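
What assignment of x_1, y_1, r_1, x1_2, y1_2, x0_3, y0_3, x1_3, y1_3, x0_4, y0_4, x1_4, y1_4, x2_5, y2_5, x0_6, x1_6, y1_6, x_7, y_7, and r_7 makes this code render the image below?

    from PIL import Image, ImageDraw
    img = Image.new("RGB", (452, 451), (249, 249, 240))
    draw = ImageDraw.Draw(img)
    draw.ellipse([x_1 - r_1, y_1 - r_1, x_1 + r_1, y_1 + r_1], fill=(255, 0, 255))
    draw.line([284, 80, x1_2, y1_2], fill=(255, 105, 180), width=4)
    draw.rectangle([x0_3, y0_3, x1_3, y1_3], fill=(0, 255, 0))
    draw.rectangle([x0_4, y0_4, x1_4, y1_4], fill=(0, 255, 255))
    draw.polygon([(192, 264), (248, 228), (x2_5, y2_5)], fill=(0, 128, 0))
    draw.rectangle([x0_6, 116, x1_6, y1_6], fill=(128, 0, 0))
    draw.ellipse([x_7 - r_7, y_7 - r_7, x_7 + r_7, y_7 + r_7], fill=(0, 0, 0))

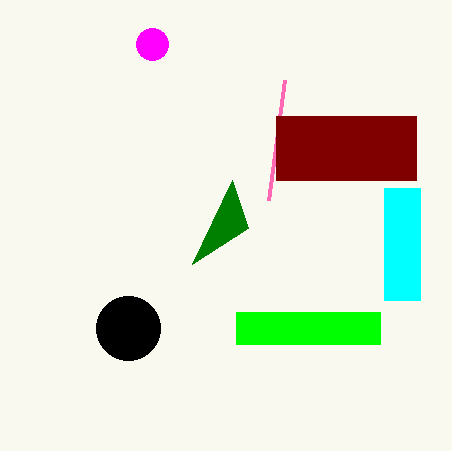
x_1 = 152
y_1 = 44
r_1 = 16
x1_2 = 268
y1_2 = 200
x0_3 = 236
y0_3 = 312
x1_3 = 380
y1_3 = 344
x0_4 = 384
y0_4 = 188
x1_4 = 420
y1_4 = 300
x2_5 = 232
y2_5 = 180
x0_6 = 276
x1_6 = 416
y1_6 = 180
x_7 = 128
y_7 = 328
r_7 = 32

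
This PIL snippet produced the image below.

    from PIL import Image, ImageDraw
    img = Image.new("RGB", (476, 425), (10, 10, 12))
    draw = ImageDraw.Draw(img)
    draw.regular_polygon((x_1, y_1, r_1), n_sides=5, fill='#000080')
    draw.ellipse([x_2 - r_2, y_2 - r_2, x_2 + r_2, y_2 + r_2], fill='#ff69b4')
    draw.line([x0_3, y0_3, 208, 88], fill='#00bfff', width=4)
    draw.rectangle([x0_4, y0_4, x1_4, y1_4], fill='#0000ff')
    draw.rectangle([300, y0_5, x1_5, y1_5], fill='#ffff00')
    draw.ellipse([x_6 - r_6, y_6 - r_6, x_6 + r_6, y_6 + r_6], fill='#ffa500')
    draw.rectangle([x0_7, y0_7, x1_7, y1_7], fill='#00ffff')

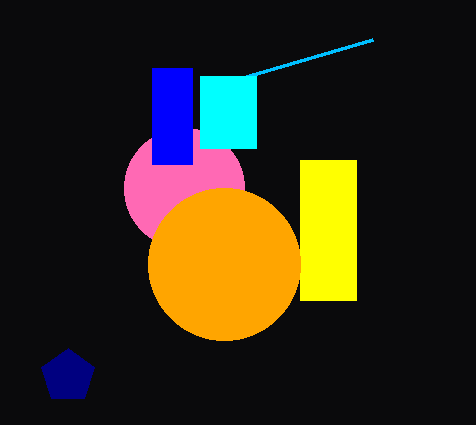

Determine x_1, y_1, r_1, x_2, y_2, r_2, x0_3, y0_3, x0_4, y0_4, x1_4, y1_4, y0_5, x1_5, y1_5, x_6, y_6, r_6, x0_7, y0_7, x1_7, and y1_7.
x_1 = 68, y_1 = 376, r_1 = 28, x_2 = 184, y_2 = 188, r_2 = 60, x0_3 = 372, y0_3 = 40, x0_4 = 152, y0_4 = 68, x1_4 = 192, y1_4 = 164, y0_5 = 160, x1_5 = 356, y1_5 = 300, x_6 = 224, y_6 = 264, r_6 = 76, x0_7 = 200, y0_7 = 76, x1_7 = 256, y1_7 = 148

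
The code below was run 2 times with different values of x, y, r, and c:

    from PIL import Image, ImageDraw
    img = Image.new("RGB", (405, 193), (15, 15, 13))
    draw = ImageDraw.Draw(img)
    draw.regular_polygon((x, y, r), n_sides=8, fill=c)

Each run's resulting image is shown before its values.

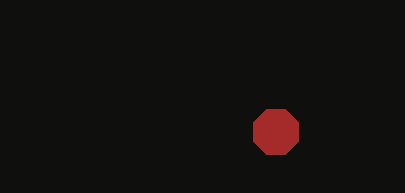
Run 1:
x = 276; y = 132; r = 24; c = 'brown'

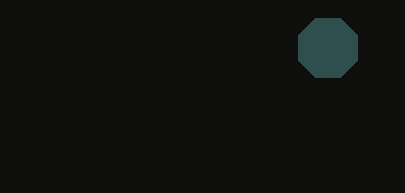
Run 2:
x = 328; y = 48; r = 32; c = 'darkslategray'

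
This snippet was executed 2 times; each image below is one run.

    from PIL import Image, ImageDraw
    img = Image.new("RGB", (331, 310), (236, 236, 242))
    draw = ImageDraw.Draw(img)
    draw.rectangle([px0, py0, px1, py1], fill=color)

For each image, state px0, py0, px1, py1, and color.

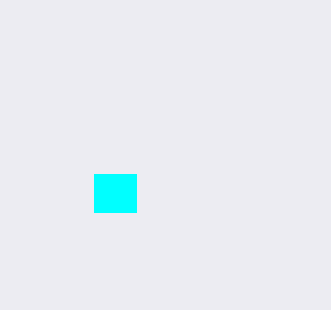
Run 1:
px0 = 94; py0 = 174; px1 = 136; py1 = 212; color = 'cyan'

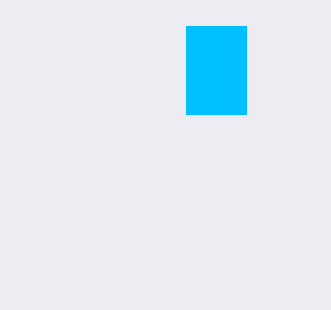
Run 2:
px0 = 186, py0 = 26, px1 = 246, py1 = 114, color = 'deepskyblue'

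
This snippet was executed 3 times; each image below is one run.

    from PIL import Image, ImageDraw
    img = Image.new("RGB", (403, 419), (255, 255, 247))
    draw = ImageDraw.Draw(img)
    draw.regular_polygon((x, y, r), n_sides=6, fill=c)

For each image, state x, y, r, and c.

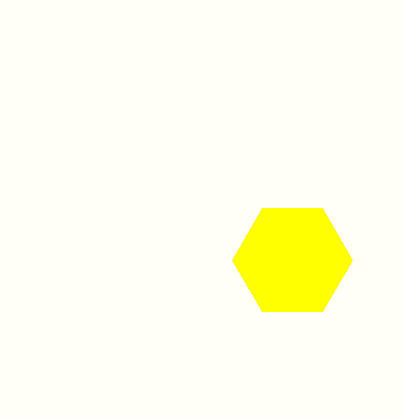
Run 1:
x = 292, y = 260, r = 60, c = 'yellow'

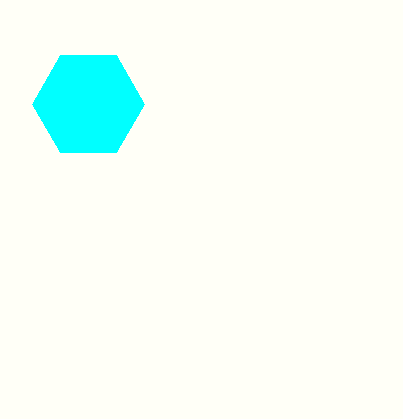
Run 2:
x = 88
y = 104
r = 56
c = 'cyan'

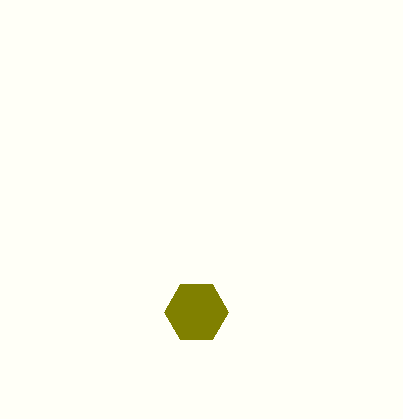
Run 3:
x = 196; y = 312; r = 32; c = 'olive'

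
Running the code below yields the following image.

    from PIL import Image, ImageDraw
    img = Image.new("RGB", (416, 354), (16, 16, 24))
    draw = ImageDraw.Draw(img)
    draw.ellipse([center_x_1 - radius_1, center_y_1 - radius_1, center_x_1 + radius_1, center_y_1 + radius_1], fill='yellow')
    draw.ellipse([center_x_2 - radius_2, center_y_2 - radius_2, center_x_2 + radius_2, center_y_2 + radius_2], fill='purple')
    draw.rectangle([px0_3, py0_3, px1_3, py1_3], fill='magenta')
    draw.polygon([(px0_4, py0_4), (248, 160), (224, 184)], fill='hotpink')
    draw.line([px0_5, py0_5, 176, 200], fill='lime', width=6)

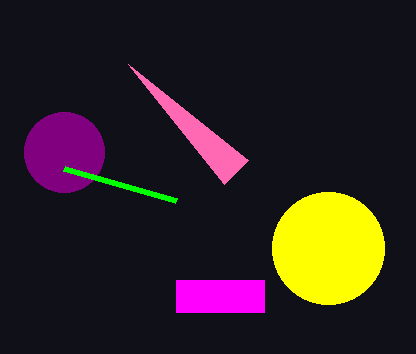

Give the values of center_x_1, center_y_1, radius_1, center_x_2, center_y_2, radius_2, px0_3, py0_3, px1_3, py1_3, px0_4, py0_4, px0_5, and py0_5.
center_x_1 = 328; center_y_1 = 248; radius_1 = 56; center_x_2 = 64; center_y_2 = 152; radius_2 = 40; px0_3 = 176; py0_3 = 280; px1_3 = 264; py1_3 = 312; px0_4 = 128; py0_4 = 64; px0_5 = 64; py0_5 = 168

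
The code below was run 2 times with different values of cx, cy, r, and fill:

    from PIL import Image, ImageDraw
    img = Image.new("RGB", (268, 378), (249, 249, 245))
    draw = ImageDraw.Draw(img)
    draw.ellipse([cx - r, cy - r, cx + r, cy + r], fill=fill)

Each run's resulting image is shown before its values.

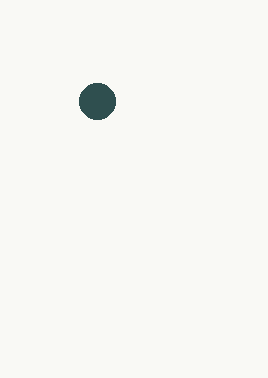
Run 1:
cx = 97
cy = 101
r = 18
fill = 'darkslategray'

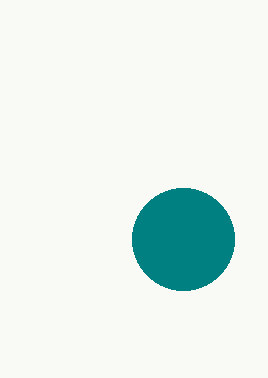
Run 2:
cx = 183; cy = 239; r = 51; fill = 'teal'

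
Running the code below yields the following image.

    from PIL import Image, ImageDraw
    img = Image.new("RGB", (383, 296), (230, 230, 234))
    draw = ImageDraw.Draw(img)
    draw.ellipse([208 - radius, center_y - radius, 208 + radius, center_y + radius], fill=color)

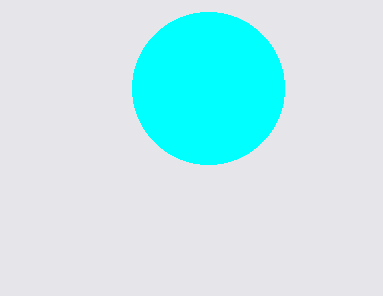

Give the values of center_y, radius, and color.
center_y = 88, radius = 76, color = 'cyan'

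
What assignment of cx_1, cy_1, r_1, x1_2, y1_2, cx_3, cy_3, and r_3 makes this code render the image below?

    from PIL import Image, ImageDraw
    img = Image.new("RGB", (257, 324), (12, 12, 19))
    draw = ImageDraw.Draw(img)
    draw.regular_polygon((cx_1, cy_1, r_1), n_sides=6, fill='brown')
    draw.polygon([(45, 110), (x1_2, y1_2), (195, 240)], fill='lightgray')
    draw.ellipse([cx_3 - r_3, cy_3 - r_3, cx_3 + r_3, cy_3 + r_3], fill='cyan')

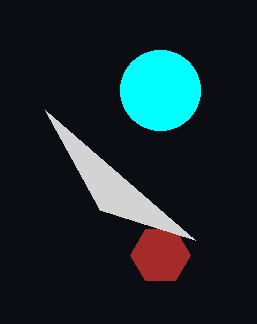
cx_1 = 160
cy_1 = 255
r_1 = 30
x1_2 = 100
y1_2 = 210
cx_3 = 160
cy_3 = 90
r_3 = 40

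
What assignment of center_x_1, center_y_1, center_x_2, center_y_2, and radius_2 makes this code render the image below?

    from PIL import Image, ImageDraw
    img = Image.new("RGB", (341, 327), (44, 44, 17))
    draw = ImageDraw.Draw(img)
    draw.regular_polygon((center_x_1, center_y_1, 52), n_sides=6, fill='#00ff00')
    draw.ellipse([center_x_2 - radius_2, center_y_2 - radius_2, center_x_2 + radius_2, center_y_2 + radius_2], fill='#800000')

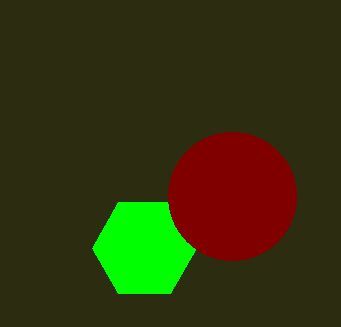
center_x_1 = 144; center_y_1 = 248; center_x_2 = 232; center_y_2 = 196; radius_2 = 64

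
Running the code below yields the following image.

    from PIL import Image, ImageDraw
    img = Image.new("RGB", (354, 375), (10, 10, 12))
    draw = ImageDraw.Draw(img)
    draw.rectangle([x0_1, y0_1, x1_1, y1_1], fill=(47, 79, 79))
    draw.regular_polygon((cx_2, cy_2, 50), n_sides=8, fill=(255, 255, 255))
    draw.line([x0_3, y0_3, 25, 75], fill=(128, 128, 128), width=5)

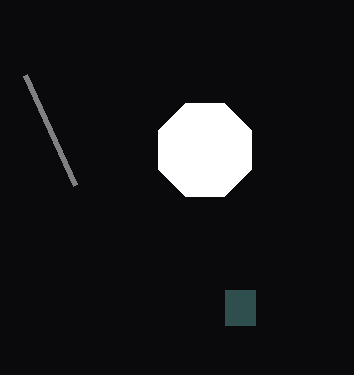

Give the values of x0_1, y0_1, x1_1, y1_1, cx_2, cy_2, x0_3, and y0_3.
x0_1 = 225, y0_1 = 290, x1_1 = 255, y1_1 = 325, cx_2 = 205, cy_2 = 150, x0_3 = 75, y0_3 = 185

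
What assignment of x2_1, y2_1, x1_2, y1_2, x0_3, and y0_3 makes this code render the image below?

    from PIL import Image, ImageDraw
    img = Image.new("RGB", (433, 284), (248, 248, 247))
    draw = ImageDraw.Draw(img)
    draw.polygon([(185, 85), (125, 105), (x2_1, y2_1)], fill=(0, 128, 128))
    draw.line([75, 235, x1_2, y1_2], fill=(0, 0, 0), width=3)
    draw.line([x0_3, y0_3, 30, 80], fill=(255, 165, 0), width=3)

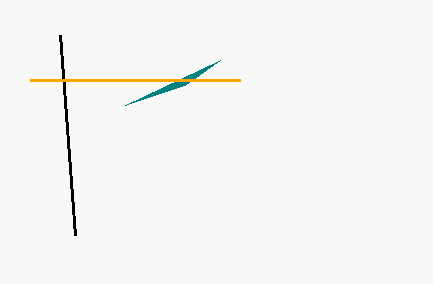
x2_1 = 220, y2_1 = 60, x1_2 = 60, y1_2 = 35, x0_3 = 240, y0_3 = 80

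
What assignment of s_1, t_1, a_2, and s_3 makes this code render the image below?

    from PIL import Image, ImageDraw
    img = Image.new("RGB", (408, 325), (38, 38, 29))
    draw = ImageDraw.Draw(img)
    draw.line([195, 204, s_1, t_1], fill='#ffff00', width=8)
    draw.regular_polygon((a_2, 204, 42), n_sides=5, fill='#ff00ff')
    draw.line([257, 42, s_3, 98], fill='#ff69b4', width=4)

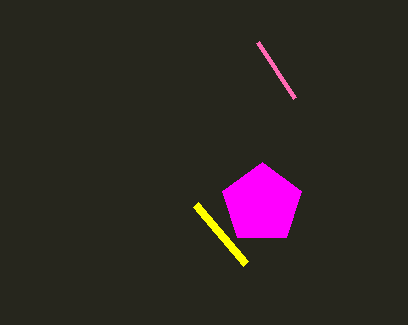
s_1 = 245, t_1 = 263, a_2 = 262, s_3 = 294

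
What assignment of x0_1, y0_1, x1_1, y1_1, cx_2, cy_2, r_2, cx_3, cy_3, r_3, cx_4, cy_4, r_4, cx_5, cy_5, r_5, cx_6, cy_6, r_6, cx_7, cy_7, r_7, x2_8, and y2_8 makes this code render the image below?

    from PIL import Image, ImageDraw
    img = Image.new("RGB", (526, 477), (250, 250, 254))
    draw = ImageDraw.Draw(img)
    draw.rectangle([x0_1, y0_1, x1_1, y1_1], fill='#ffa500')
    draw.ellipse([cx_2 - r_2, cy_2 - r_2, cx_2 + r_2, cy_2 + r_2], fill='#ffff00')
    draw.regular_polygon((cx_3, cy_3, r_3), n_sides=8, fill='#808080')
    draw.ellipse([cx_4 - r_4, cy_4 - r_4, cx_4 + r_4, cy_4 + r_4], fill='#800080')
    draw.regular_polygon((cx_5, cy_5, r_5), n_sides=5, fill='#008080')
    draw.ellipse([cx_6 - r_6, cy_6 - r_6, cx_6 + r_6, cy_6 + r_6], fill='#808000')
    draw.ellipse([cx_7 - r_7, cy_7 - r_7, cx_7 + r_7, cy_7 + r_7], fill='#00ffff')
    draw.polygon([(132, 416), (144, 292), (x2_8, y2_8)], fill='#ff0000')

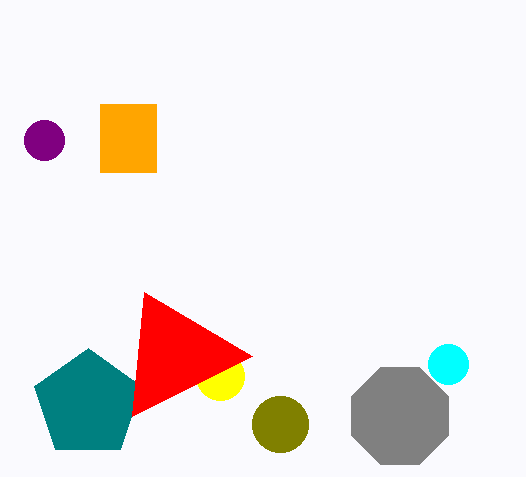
x0_1 = 100, y0_1 = 104, x1_1 = 156, y1_1 = 172, cx_2 = 220, cy_2 = 376, r_2 = 24, cx_3 = 400, cy_3 = 416, r_3 = 52, cx_4 = 44, cy_4 = 140, r_4 = 20, cx_5 = 88, cy_5 = 404, r_5 = 56, cx_6 = 280, cy_6 = 424, r_6 = 28, cx_7 = 448, cy_7 = 364, r_7 = 20, x2_8 = 252, y2_8 = 356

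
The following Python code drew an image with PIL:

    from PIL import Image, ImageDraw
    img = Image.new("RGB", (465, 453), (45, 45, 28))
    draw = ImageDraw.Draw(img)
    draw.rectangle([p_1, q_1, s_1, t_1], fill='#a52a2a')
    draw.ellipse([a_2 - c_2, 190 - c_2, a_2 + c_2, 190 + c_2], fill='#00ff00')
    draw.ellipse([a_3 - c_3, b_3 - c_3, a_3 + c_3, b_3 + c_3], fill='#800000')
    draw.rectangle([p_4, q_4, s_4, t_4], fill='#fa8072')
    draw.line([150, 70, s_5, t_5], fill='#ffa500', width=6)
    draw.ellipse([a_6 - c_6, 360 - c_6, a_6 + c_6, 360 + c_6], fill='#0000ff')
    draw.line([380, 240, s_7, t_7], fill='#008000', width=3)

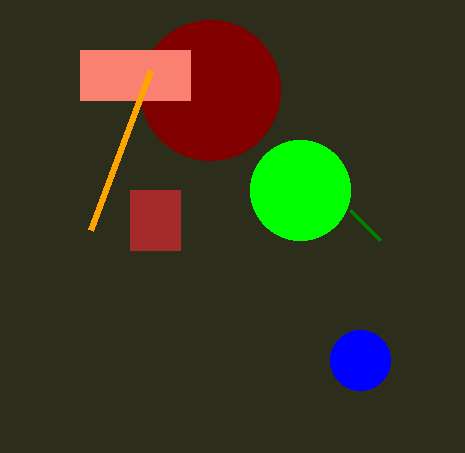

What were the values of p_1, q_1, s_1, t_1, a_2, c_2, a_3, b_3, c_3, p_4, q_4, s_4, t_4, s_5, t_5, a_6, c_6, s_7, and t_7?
p_1 = 130
q_1 = 190
s_1 = 180
t_1 = 250
a_2 = 300
c_2 = 50
a_3 = 210
b_3 = 90
c_3 = 70
p_4 = 80
q_4 = 50
s_4 = 190
t_4 = 100
s_5 = 90
t_5 = 230
a_6 = 360
c_6 = 30
s_7 = 350
t_7 = 210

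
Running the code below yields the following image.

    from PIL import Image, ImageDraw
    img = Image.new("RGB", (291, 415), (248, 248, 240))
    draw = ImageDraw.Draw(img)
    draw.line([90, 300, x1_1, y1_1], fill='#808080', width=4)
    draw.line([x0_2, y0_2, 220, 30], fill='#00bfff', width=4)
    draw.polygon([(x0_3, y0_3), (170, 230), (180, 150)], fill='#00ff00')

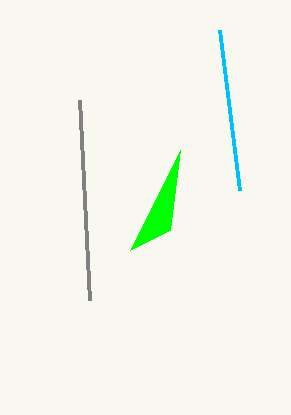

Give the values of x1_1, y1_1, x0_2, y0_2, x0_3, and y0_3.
x1_1 = 80
y1_1 = 100
x0_2 = 240
y0_2 = 190
x0_3 = 130
y0_3 = 250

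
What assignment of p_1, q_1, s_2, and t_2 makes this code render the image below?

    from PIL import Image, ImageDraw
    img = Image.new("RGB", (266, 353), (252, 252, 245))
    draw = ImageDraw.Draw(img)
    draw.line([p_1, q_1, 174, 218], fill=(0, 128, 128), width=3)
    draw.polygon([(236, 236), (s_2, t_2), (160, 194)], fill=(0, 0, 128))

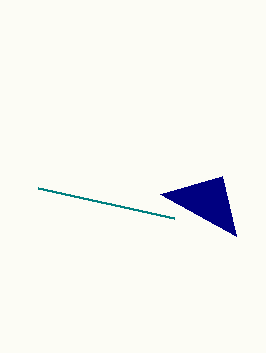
p_1 = 38; q_1 = 188; s_2 = 222; t_2 = 176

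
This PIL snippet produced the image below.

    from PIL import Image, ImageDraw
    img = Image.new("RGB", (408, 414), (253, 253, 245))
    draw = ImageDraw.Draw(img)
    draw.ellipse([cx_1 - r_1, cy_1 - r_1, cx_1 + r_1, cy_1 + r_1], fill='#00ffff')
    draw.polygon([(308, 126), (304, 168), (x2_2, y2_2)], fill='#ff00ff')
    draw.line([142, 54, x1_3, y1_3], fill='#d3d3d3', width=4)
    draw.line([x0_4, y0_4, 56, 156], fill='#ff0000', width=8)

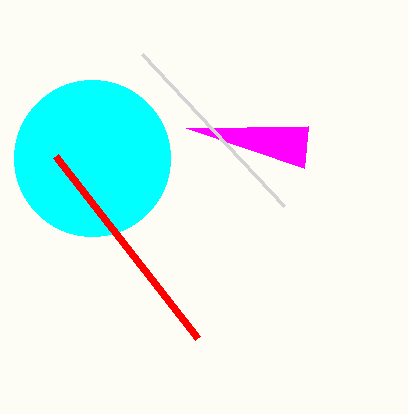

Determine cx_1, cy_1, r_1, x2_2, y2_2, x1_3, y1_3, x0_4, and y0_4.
cx_1 = 92; cy_1 = 158; r_1 = 78; x2_2 = 186; y2_2 = 128; x1_3 = 284; y1_3 = 206; x0_4 = 198; y0_4 = 338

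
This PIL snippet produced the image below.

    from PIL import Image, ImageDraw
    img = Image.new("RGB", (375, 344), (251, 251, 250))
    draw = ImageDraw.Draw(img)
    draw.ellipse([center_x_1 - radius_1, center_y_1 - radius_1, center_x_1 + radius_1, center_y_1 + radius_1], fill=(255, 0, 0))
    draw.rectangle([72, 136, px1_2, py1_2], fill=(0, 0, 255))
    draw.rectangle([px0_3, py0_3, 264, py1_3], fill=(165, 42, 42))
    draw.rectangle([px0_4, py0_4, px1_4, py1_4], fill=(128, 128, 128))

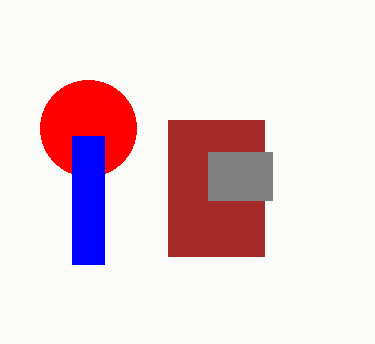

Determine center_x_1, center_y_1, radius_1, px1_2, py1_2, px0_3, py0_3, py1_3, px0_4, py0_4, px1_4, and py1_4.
center_x_1 = 88; center_y_1 = 128; radius_1 = 48; px1_2 = 104; py1_2 = 264; px0_3 = 168; py0_3 = 120; py1_3 = 256; px0_4 = 208; py0_4 = 152; px1_4 = 272; py1_4 = 200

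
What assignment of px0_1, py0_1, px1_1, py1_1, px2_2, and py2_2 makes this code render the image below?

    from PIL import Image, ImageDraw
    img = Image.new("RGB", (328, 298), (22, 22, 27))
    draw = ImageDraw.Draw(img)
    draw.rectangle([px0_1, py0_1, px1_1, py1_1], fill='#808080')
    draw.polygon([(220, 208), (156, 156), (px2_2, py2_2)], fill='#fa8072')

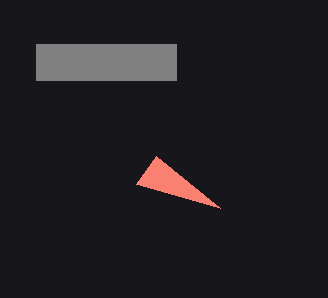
px0_1 = 36; py0_1 = 44; px1_1 = 176; py1_1 = 80; px2_2 = 136; py2_2 = 184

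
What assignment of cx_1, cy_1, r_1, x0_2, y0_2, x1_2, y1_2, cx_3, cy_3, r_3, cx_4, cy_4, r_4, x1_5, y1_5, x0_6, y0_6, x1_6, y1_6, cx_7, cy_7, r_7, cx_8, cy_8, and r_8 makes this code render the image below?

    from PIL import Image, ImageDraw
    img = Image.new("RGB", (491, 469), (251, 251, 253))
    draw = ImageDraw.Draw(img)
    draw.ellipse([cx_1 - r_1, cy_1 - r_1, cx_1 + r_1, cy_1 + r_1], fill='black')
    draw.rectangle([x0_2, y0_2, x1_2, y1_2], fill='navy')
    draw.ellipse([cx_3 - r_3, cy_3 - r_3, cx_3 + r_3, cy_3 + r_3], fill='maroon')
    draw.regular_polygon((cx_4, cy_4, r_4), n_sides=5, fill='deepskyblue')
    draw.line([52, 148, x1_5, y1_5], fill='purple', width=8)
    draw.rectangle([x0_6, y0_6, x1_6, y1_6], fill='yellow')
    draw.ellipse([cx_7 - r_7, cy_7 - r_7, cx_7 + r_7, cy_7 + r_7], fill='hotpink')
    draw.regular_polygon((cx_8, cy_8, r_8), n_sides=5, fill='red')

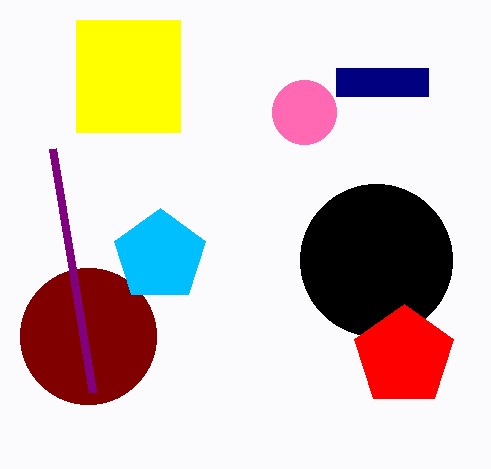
cx_1 = 376, cy_1 = 260, r_1 = 76, x0_2 = 336, y0_2 = 68, x1_2 = 428, y1_2 = 96, cx_3 = 88, cy_3 = 336, r_3 = 68, cx_4 = 160, cy_4 = 256, r_4 = 48, x1_5 = 92, y1_5 = 392, x0_6 = 76, y0_6 = 20, x1_6 = 180, y1_6 = 132, cx_7 = 304, cy_7 = 112, r_7 = 32, cx_8 = 404, cy_8 = 356, r_8 = 52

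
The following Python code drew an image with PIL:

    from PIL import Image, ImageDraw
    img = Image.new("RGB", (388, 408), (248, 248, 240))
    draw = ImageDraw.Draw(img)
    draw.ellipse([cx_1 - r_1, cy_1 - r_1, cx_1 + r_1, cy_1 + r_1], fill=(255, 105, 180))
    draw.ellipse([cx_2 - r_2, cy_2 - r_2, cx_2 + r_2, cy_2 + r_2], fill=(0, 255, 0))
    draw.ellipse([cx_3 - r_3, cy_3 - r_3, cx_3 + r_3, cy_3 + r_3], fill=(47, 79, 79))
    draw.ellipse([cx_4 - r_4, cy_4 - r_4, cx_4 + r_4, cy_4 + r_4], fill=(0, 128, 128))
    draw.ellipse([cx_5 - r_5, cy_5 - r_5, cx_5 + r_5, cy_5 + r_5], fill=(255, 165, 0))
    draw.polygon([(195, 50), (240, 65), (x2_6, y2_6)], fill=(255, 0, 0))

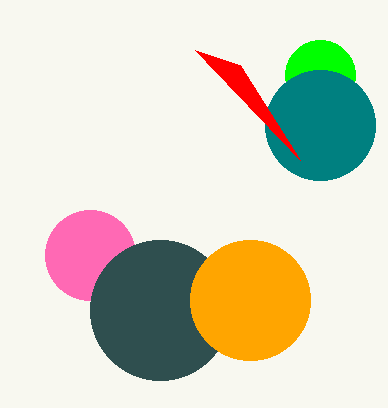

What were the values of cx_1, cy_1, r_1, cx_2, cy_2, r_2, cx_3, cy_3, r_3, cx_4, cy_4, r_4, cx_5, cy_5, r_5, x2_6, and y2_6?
cx_1 = 90; cy_1 = 255; r_1 = 45; cx_2 = 320; cy_2 = 75; r_2 = 35; cx_3 = 160; cy_3 = 310; r_3 = 70; cx_4 = 320; cy_4 = 125; r_4 = 55; cx_5 = 250; cy_5 = 300; r_5 = 60; x2_6 = 300; y2_6 = 160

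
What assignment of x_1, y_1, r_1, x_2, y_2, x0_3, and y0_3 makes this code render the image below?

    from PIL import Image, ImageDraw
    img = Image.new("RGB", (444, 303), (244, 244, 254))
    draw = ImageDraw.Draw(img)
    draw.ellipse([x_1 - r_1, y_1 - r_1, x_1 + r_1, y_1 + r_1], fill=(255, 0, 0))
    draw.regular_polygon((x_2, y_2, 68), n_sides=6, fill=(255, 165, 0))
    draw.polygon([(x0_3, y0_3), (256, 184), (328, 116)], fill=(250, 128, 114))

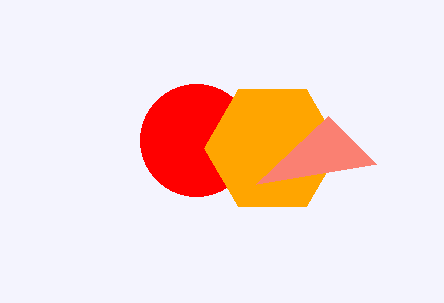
x_1 = 196; y_1 = 140; r_1 = 56; x_2 = 272; y_2 = 148; x0_3 = 376; y0_3 = 164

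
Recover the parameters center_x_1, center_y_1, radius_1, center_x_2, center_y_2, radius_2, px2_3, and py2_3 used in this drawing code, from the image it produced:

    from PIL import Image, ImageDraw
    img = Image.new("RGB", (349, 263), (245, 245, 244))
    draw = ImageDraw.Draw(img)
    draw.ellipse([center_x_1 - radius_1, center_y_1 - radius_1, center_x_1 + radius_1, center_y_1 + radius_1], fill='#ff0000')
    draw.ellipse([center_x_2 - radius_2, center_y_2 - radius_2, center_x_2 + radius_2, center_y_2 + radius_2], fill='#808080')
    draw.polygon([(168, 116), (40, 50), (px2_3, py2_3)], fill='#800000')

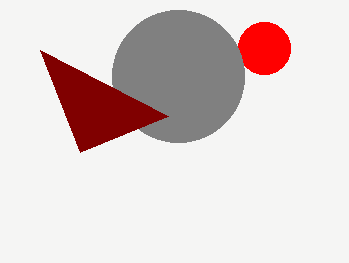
center_x_1 = 264; center_y_1 = 48; radius_1 = 26; center_x_2 = 178; center_y_2 = 76; radius_2 = 66; px2_3 = 80; py2_3 = 152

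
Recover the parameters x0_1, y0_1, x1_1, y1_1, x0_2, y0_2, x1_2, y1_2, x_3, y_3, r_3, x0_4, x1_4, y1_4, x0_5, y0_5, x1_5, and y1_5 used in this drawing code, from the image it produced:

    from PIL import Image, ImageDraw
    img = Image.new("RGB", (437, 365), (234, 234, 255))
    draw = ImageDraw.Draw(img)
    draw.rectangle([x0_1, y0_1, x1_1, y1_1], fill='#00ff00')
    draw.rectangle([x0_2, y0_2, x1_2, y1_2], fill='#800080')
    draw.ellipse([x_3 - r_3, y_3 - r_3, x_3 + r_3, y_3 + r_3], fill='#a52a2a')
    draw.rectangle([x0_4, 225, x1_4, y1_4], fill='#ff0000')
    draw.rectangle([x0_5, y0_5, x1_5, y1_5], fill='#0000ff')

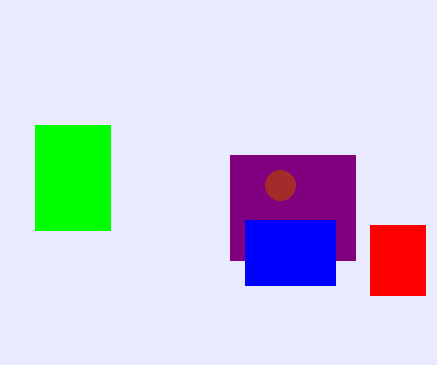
x0_1 = 35
y0_1 = 125
x1_1 = 110
y1_1 = 230
x0_2 = 230
y0_2 = 155
x1_2 = 355
y1_2 = 260
x_3 = 280
y_3 = 185
r_3 = 15
x0_4 = 370
x1_4 = 425
y1_4 = 295
x0_5 = 245
y0_5 = 220
x1_5 = 335
y1_5 = 285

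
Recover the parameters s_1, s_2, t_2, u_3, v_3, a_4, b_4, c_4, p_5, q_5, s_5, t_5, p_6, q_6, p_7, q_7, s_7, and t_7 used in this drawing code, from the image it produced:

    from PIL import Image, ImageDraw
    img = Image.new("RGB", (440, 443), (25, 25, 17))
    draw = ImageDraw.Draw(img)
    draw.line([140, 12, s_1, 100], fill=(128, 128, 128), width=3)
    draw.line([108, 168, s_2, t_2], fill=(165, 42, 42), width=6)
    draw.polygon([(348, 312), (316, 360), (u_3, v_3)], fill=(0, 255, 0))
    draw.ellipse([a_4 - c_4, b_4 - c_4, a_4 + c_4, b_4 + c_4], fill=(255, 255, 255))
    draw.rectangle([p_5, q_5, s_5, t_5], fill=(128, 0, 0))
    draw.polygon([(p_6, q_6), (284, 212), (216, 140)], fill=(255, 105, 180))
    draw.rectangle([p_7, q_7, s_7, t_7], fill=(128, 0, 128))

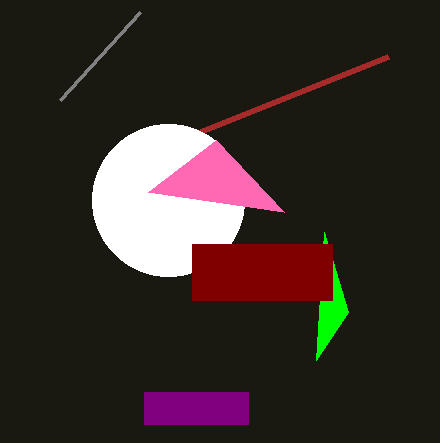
s_1 = 60; s_2 = 388; t_2 = 56; u_3 = 324; v_3 = 232; a_4 = 168; b_4 = 200; c_4 = 76; p_5 = 192; q_5 = 244; s_5 = 332; t_5 = 300; p_6 = 148; q_6 = 192; p_7 = 144; q_7 = 392; s_7 = 248; t_7 = 424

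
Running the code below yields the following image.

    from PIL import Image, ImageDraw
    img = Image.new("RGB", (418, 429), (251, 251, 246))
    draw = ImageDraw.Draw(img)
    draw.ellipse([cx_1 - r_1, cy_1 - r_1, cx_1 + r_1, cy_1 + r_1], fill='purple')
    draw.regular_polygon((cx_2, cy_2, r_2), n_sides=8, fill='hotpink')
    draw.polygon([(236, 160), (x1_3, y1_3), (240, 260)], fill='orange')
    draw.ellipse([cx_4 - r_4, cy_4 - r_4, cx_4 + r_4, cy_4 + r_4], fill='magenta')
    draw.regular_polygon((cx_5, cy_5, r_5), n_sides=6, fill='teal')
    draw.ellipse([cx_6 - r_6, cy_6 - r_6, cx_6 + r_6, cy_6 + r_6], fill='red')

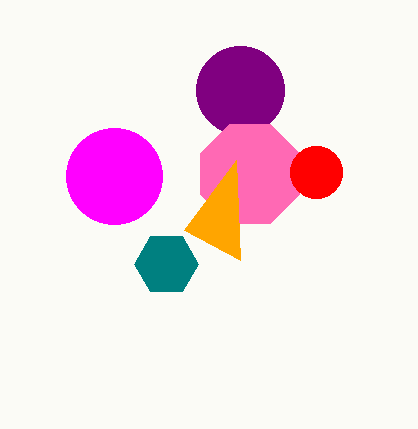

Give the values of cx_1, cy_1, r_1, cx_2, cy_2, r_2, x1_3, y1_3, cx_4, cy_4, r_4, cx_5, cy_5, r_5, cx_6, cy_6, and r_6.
cx_1 = 240, cy_1 = 90, r_1 = 44, cx_2 = 250, cy_2 = 174, r_2 = 54, x1_3 = 184, y1_3 = 230, cx_4 = 114, cy_4 = 176, r_4 = 48, cx_5 = 166, cy_5 = 264, r_5 = 32, cx_6 = 316, cy_6 = 172, r_6 = 26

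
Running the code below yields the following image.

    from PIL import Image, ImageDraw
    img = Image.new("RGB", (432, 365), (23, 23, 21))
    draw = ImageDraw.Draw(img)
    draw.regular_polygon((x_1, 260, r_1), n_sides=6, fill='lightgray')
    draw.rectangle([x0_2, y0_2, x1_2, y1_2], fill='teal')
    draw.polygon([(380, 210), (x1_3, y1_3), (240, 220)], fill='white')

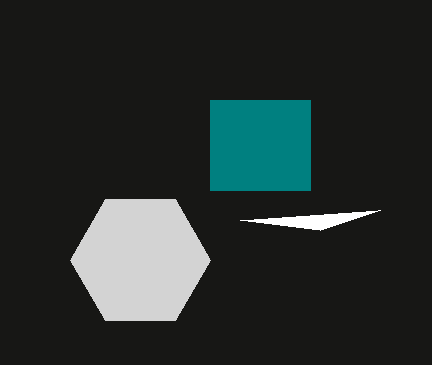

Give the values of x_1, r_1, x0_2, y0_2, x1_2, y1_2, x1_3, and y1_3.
x_1 = 140
r_1 = 70
x0_2 = 210
y0_2 = 100
x1_2 = 310
y1_2 = 190
x1_3 = 320
y1_3 = 230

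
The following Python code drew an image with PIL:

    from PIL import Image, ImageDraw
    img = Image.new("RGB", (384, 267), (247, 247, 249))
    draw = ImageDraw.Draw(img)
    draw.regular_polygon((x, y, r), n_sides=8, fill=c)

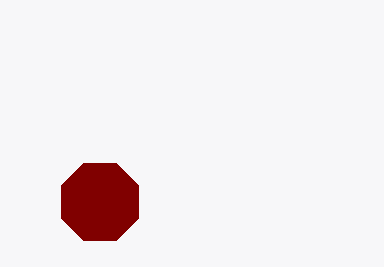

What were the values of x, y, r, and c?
x = 100; y = 202; r = 42; c = 'maroon'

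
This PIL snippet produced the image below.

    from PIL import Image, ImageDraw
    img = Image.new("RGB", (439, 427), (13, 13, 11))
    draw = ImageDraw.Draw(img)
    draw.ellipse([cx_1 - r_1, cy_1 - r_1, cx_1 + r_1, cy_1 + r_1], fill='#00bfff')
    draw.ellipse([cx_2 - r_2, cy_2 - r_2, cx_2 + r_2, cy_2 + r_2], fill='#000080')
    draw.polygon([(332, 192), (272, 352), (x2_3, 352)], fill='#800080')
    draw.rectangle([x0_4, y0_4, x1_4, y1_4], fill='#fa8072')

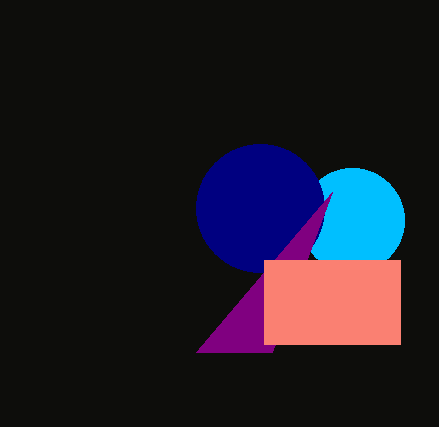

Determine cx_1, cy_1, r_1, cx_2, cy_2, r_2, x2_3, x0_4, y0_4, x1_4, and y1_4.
cx_1 = 352, cy_1 = 220, r_1 = 52, cx_2 = 260, cy_2 = 208, r_2 = 64, x2_3 = 196, x0_4 = 264, y0_4 = 260, x1_4 = 400, y1_4 = 344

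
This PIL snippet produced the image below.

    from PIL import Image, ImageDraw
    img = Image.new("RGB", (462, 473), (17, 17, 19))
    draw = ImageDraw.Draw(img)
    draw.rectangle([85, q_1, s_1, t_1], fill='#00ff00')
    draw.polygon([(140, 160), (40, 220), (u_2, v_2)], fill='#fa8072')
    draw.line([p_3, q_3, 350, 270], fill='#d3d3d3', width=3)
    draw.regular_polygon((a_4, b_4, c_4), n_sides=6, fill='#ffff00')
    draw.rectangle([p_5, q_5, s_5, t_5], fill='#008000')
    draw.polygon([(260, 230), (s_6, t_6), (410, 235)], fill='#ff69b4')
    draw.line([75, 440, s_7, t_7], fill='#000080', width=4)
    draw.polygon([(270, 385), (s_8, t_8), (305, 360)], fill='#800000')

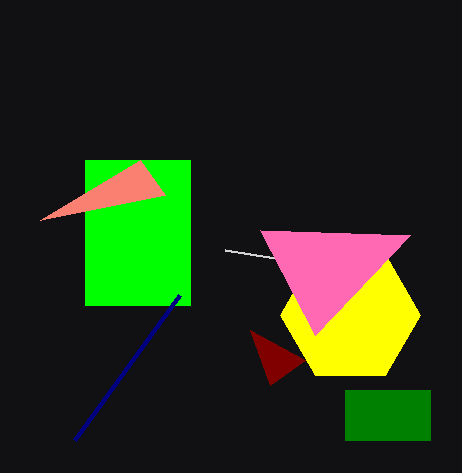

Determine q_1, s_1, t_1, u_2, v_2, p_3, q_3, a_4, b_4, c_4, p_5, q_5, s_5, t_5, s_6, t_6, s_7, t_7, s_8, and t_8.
q_1 = 160
s_1 = 190
t_1 = 305
u_2 = 165
v_2 = 195
p_3 = 225
q_3 = 250
a_4 = 350
b_4 = 315
c_4 = 70
p_5 = 345
q_5 = 390
s_5 = 430
t_5 = 440
s_6 = 315
t_6 = 335
s_7 = 180
t_7 = 295
s_8 = 250
t_8 = 330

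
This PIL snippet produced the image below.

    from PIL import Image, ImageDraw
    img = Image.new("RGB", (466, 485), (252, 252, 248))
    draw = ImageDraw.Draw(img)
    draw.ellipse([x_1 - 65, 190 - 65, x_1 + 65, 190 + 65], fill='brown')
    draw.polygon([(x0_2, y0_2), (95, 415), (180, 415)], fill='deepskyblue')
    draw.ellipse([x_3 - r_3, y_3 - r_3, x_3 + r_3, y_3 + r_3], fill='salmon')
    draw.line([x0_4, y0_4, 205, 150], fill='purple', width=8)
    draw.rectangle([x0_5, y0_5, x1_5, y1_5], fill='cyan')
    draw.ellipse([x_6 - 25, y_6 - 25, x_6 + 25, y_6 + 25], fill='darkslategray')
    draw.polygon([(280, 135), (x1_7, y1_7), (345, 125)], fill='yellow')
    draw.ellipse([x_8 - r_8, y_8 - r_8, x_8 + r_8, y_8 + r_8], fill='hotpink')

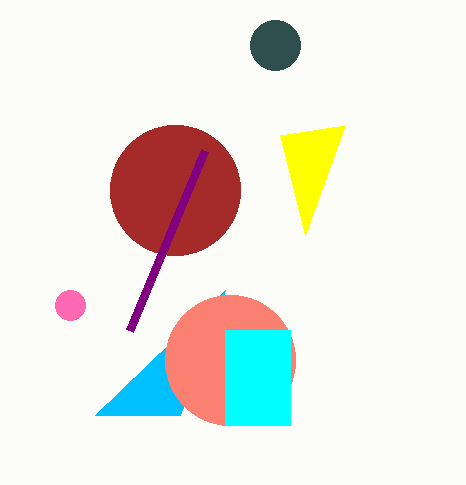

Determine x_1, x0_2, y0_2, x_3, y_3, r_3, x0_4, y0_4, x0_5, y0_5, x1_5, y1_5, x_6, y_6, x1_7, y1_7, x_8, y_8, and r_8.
x_1 = 175, x0_2 = 225, y0_2 = 290, x_3 = 230, y_3 = 360, r_3 = 65, x0_4 = 130, y0_4 = 330, x0_5 = 225, y0_5 = 330, x1_5 = 290, y1_5 = 425, x_6 = 275, y_6 = 45, x1_7 = 305, y1_7 = 235, x_8 = 70, y_8 = 305, r_8 = 15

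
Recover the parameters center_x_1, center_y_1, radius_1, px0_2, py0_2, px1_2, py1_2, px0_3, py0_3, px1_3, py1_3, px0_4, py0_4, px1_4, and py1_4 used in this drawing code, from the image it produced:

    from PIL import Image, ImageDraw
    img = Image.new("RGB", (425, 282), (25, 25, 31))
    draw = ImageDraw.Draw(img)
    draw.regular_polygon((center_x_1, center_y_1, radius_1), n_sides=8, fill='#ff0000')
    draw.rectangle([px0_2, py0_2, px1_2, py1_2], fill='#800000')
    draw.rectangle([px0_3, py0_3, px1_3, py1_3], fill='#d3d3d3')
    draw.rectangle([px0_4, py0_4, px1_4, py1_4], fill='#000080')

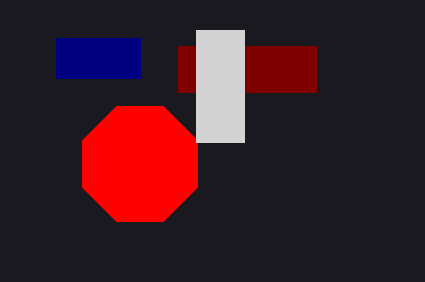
center_x_1 = 140, center_y_1 = 164, radius_1 = 62, px0_2 = 178, py0_2 = 46, px1_2 = 316, py1_2 = 92, px0_3 = 196, py0_3 = 30, px1_3 = 244, py1_3 = 142, px0_4 = 56, py0_4 = 38, px1_4 = 140, py1_4 = 78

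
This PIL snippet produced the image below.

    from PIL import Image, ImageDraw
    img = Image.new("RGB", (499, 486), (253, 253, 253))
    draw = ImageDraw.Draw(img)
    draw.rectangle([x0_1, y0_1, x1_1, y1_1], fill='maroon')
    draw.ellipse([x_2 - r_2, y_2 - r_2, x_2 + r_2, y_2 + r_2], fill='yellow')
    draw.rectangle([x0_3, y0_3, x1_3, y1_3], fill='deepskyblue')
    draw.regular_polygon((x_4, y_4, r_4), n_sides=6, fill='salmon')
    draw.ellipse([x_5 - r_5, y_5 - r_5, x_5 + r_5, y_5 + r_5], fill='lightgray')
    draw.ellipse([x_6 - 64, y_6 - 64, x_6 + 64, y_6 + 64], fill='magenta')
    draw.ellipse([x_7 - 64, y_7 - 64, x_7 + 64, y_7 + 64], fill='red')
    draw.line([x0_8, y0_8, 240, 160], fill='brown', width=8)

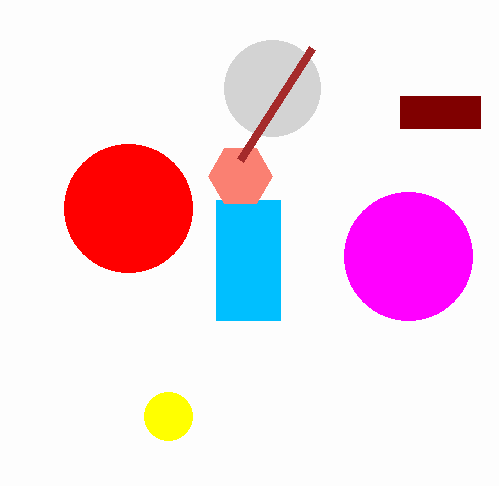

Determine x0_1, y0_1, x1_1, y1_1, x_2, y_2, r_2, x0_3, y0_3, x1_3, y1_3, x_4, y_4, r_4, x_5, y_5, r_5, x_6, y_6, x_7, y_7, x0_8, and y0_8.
x0_1 = 400; y0_1 = 96; x1_1 = 480; y1_1 = 128; x_2 = 168; y_2 = 416; r_2 = 24; x0_3 = 216; y0_3 = 200; x1_3 = 280; y1_3 = 320; x_4 = 240; y_4 = 176; r_4 = 32; x_5 = 272; y_5 = 88; r_5 = 48; x_6 = 408; y_6 = 256; x_7 = 128; y_7 = 208; x0_8 = 312; y0_8 = 48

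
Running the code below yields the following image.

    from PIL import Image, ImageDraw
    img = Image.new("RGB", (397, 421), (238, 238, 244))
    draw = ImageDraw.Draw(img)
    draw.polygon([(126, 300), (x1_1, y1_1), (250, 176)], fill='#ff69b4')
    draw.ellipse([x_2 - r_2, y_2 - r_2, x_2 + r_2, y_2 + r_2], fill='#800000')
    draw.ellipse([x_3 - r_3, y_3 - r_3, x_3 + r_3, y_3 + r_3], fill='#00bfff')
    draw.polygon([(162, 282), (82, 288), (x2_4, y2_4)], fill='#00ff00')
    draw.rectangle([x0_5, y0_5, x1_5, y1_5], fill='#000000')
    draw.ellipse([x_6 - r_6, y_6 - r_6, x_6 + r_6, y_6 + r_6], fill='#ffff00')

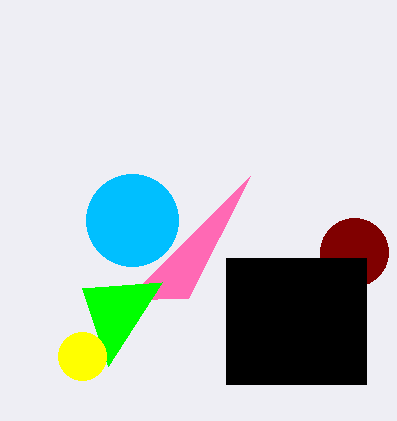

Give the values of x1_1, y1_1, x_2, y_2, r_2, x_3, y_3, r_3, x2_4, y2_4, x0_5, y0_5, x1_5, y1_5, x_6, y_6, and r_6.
x1_1 = 188
y1_1 = 298
x_2 = 354
y_2 = 252
r_2 = 34
x_3 = 132
y_3 = 220
r_3 = 46
x2_4 = 108
y2_4 = 366
x0_5 = 226
y0_5 = 258
x1_5 = 366
y1_5 = 384
x_6 = 82
y_6 = 356
r_6 = 24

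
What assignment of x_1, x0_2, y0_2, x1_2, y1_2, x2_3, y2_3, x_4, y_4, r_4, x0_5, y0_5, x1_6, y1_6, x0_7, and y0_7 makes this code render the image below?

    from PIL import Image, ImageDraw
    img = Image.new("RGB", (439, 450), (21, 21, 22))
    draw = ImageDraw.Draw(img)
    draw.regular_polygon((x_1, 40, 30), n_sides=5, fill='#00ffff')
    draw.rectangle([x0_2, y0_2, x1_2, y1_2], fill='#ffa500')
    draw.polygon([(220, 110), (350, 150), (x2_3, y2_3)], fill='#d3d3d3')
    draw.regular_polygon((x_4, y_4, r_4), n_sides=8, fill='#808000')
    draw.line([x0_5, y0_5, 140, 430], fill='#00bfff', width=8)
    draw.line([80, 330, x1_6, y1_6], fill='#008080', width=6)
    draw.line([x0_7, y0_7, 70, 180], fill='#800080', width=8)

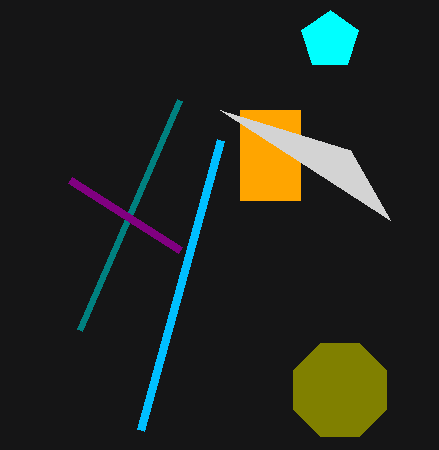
x_1 = 330; x0_2 = 240; y0_2 = 110; x1_2 = 300; y1_2 = 200; x2_3 = 390; y2_3 = 220; x_4 = 340; y_4 = 390; r_4 = 50; x0_5 = 220; y0_5 = 140; x1_6 = 180; y1_6 = 100; x0_7 = 180; y0_7 = 250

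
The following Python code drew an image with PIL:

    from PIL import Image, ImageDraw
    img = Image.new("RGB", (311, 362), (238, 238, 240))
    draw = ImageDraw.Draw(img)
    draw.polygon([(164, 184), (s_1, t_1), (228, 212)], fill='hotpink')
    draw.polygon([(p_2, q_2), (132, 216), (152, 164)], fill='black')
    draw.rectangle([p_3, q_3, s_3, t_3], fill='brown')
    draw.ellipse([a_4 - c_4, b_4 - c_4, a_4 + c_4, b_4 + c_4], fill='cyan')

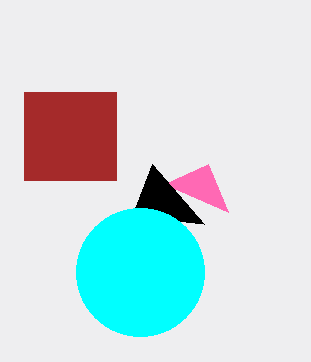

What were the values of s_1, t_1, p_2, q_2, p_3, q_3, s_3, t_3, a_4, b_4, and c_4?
s_1 = 208; t_1 = 164; p_2 = 204; q_2 = 224; p_3 = 24; q_3 = 92; s_3 = 116; t_3 = 180; a_4 = 140; b_4 = 272; c_4 = 64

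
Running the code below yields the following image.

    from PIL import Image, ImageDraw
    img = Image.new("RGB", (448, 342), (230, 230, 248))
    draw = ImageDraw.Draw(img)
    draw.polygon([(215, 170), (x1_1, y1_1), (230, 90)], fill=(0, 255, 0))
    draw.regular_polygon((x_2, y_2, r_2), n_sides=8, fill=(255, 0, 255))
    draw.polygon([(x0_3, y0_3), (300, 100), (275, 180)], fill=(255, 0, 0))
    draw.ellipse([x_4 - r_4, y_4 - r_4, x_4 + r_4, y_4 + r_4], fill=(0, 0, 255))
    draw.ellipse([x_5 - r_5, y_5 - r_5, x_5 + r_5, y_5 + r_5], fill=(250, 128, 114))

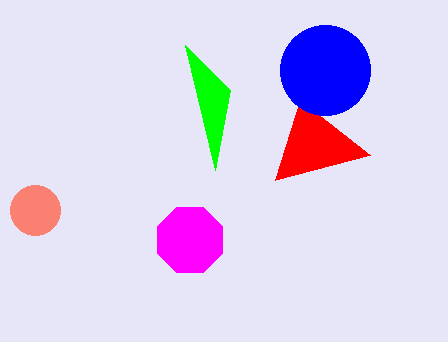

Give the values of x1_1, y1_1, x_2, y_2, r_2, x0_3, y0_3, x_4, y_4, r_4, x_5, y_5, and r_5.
x1_1 = 185, y1_1 = 45, x_2 = 190, y_2 = 240, r_2 = 35, x0_3 = 370, y0_3 = 155, x_4 = 325, y_4 = 70, r_4 = 45, x_5 = 35, y_5 = 210, r_5 = 25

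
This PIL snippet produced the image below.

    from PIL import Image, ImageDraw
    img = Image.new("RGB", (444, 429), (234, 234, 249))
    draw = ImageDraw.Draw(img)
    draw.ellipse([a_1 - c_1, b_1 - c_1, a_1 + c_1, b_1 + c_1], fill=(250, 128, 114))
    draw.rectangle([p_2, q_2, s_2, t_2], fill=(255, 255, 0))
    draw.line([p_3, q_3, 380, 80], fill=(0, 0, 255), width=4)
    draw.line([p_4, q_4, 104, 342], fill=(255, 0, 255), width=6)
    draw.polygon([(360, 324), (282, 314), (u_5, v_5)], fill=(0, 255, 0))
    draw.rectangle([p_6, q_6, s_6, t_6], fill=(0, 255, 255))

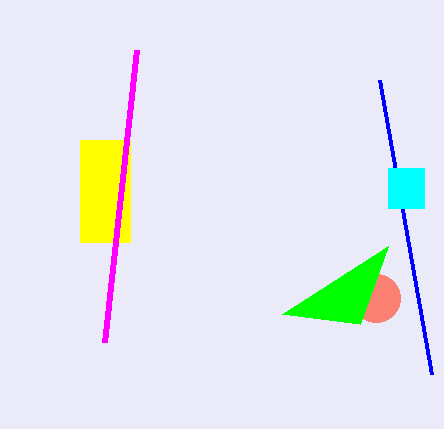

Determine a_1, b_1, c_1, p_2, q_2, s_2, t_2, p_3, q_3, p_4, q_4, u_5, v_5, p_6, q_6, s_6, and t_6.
a_1 = 376, b_1 = 298, c_1 = 24, p_2 = 80, q_2 = 140, s_2 = 130, t_2 = 242, p_3 = 432, q_3 = 374, p_4 = 136, q_4 = 50, u_5 = 388, v_5 = 246, p_6 = 388, q_6 = 168, s_6 = 424, t_6 = 208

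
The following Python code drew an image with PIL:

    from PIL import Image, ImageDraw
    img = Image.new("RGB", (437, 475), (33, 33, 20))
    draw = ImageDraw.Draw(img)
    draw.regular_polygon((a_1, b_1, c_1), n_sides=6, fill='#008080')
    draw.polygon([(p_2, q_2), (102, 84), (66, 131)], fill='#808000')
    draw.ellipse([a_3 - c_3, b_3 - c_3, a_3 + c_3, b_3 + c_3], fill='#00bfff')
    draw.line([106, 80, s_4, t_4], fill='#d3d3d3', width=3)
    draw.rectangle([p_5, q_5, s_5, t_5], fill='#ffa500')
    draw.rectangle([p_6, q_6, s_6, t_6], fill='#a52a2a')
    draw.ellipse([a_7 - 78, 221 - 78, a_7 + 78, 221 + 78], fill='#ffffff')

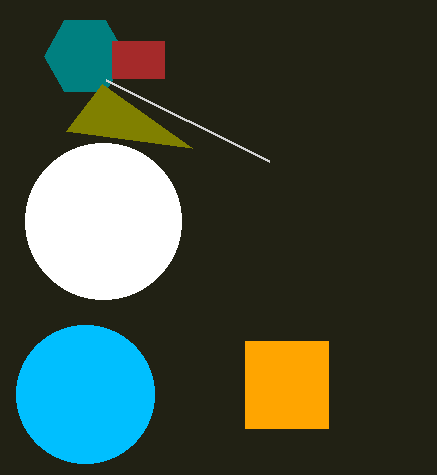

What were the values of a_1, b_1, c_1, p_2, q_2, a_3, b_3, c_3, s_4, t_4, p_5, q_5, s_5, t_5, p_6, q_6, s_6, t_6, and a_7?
a_1 = 85, b_1 = 56, c_1 = 41, p_2 = 192, q_2 = 148, a_3 = 85, b_3 = 394, c_3 = 69, s_4 = 269, t_4 = 161, p_5 = 245, q_5 = 341, s_5 = 328, t_5 = 428, p_6 = 112, q_6 = 41, s_6 = 164, t_6 = 78, a_7 = 103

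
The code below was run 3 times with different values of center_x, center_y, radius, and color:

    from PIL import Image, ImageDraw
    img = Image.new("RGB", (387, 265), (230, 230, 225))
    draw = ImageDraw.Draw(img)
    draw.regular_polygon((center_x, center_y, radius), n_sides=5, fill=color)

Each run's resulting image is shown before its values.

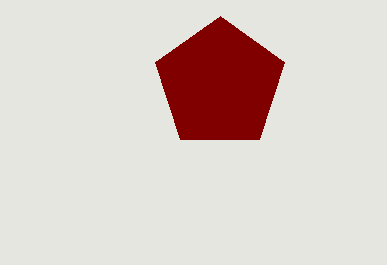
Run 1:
center_x = 220; center_y = 84; radius = 68; color = 'maroon'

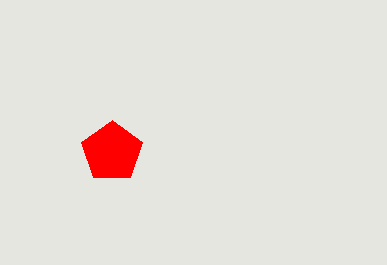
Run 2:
center_x = 112; center_y = 152; radius = 32; color = 'red'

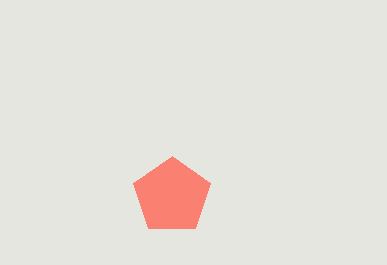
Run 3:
center_x = 172
center_y = 196
radius = 40
color = 'salmon'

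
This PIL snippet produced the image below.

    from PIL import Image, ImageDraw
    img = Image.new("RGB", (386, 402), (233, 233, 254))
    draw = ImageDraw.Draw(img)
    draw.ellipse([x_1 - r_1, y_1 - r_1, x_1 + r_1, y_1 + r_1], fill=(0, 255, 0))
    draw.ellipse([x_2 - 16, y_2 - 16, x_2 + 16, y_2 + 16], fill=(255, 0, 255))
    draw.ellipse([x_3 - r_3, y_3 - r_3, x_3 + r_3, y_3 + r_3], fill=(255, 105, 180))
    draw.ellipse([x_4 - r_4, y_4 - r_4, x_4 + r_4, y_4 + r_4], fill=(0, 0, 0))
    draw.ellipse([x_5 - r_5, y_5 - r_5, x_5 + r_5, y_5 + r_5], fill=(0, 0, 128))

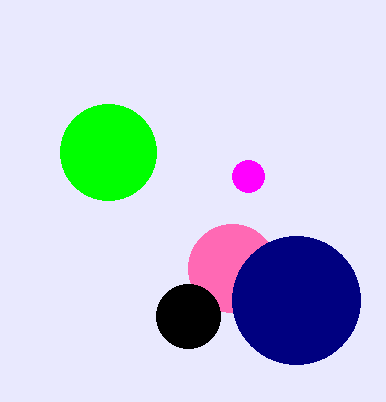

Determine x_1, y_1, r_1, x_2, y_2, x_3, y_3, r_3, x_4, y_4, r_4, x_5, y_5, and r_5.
x_1 = 108
y_1 = 152
r_1 = 48
x_2 = 248
y_2 = 176
x_3 = 232
y_3 = 268
r_3 = 44
x_4 = 188
y_4 = 316
r_4 = 32
x_5 = 296
y_5 = 300
r_5 = 64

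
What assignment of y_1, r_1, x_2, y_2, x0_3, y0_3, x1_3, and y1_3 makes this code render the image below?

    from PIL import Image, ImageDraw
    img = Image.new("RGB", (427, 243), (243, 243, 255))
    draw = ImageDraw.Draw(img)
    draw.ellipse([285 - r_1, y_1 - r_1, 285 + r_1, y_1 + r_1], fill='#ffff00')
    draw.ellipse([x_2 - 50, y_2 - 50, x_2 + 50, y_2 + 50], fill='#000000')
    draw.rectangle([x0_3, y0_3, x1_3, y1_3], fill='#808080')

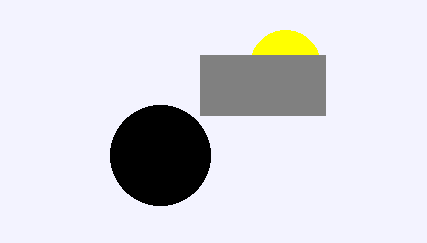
y_1 = 65; r_1 = 35; x_2 = 160; y_2 = 155; x0_3 = 200; y0_3 = 55; x1_3 = 325; y1_3 = 115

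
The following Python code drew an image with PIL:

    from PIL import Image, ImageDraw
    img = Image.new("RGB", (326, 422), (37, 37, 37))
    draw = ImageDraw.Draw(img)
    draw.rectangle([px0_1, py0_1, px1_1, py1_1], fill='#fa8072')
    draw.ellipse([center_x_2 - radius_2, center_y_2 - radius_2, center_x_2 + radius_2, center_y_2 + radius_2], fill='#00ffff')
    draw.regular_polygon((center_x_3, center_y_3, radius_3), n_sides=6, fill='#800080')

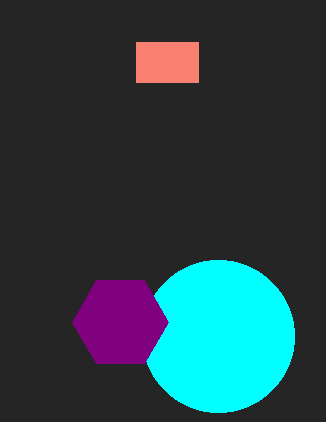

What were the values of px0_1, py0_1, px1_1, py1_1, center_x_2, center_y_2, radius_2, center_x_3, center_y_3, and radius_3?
px0_1 = 136
py0_1 = 42
px1_1 = 198
py1_1 = 82
center_x_2 = 218
center_y_2 = 336
radius_2 = 76
center_x_3 = 120
center_y_3 = 322
radius_3 = 48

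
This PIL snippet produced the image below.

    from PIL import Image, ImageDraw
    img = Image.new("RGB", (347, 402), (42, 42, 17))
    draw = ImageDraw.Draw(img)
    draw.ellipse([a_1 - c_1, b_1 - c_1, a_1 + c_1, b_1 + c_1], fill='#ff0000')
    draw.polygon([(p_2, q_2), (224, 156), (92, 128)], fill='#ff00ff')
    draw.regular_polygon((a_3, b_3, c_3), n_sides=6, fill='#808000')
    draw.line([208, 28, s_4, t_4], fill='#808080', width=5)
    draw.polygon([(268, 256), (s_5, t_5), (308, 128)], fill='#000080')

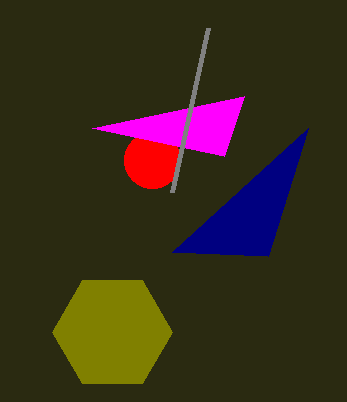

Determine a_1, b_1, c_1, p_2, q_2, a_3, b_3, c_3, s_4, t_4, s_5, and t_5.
a_1 = 152; b_1 = 160; c_1 = 28; p_2 = 244; q_2 = 96; a_3 = 112; b_3 = 332; c_3 = 60; s_4 = 172; t_4 = 192; s_5 = 172; t_5 = 252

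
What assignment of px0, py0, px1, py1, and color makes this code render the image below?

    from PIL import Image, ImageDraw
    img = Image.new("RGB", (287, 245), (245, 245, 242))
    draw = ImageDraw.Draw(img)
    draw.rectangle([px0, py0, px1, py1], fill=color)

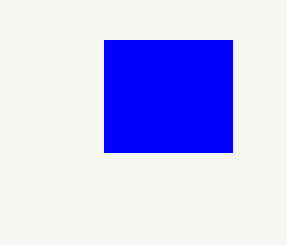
px0 = 104; py0 = 40; px1 = 232; py1 = 152; color = 'blue'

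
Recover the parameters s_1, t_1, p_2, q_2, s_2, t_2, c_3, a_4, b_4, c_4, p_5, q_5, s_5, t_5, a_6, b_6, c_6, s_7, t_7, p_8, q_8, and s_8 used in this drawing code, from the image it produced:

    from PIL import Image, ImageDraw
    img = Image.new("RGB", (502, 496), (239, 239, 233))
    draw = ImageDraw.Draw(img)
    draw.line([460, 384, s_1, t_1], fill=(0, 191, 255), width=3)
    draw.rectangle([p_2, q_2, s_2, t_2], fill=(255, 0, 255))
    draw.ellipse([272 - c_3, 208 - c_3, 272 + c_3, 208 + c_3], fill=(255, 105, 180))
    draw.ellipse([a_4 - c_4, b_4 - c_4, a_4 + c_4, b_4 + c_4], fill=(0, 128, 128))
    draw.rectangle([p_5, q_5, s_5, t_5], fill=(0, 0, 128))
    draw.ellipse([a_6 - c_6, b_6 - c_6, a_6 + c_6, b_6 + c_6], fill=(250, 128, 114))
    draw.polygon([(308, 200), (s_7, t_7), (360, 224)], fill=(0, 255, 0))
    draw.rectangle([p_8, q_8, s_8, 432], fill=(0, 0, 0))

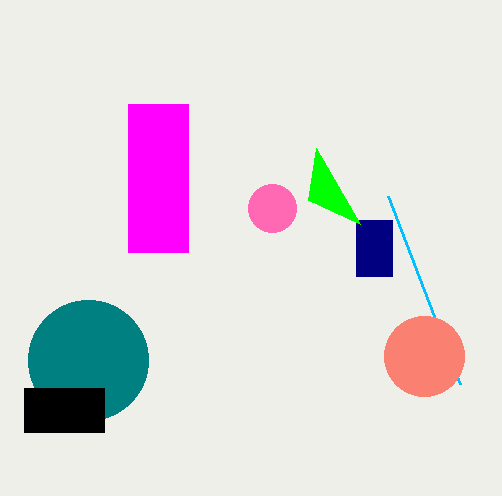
s_1 = 388; t_1 = 196; p_2 = 128; q_2 = 104; s_2 = 188; t_2 = 252; c_3 = 24; a_4 = 88; b_4 = 360; c_4 = 60; p_5 = 356; q_5 = 220; s_5 = 392; t_5 = 276; a_6 = 424; b_6 = 356; c_6 = 40; s_7 = 316; t_7 = 148; p_8 = 24; q_8 = 388; s_8 = 104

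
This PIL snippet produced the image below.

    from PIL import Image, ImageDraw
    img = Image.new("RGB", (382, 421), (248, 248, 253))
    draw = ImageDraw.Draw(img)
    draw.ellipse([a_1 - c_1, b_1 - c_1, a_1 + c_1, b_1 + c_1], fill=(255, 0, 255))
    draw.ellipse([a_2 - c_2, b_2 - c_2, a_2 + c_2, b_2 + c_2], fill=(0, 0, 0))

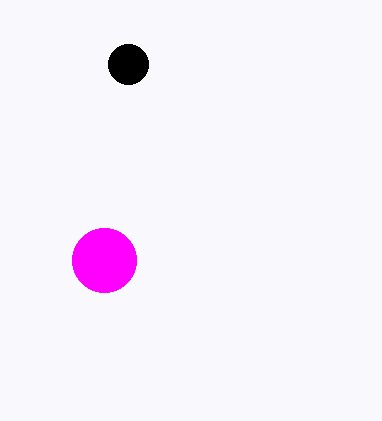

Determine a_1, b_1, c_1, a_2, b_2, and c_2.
a_1 = 104; b_1 = 260; c_1 = 32; a_2 = 128; b_2 = 64; c_2 = 20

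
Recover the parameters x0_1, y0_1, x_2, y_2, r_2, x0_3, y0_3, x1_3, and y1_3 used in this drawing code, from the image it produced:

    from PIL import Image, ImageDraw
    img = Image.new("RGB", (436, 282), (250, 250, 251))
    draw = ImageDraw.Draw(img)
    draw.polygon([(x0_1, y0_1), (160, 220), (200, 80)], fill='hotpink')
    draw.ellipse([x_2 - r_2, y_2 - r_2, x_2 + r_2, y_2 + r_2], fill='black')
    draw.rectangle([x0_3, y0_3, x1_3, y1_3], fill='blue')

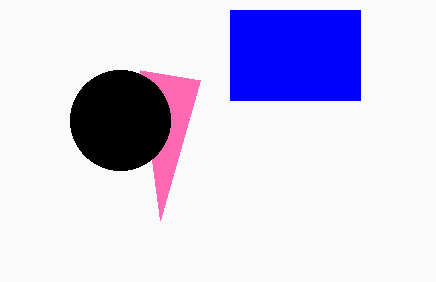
x0_1 = 140
y0_1 = 70
x_2 = 120
y_2 = 120
r_2 = 50
x0_3 = 230
y0_3 = 10
x1_3 = 360
y1_3 = 100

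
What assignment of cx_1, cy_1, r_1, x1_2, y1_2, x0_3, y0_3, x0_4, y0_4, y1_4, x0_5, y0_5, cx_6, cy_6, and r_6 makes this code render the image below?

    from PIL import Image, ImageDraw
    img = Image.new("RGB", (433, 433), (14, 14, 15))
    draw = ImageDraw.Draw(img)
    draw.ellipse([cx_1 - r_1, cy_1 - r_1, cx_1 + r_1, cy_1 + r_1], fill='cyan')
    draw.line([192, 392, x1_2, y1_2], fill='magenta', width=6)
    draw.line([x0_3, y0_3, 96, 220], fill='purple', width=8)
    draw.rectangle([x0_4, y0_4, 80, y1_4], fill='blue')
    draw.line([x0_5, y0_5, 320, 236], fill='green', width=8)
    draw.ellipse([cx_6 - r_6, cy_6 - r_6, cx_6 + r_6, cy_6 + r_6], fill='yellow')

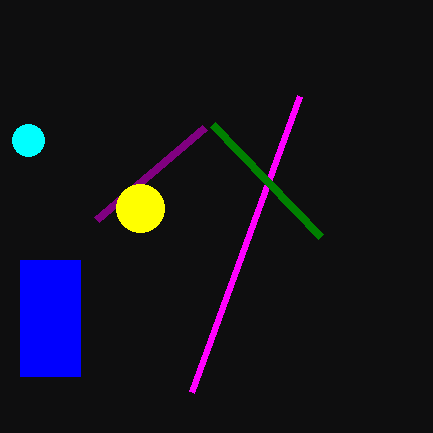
cx_1 = 28
cy_1 = 140
r_1 = 16
x1_2 = 300
y1_2 = 96
x0_3 = 204
y0_3 = 128
x0_4 = 20
y0_4 = 260
y1_4 = 376
x0_5 = 212
y0_5 = 124
cx_6 = 140
cy_6 = 208
r_6 = 24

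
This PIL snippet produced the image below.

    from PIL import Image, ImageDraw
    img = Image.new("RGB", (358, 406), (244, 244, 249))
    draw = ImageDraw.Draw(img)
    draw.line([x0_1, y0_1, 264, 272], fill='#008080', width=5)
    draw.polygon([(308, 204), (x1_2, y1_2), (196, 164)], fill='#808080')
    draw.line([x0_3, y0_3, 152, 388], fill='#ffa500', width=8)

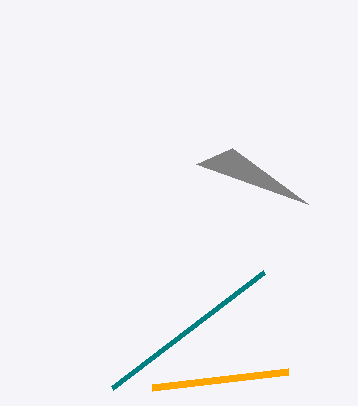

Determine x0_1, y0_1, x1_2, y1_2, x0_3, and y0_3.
x0_1 = 112, y0_1 = 388, x1_2 = 232, y1_2 = 148, x0_3 = 288, y0_3 = 372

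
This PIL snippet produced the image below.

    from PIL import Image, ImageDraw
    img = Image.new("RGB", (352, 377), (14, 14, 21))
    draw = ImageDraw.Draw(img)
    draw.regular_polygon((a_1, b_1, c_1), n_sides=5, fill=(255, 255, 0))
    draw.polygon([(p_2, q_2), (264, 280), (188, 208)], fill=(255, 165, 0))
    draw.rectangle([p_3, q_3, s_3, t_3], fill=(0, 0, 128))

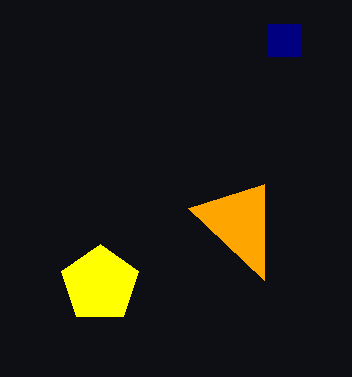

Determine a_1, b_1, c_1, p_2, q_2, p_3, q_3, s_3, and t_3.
a_1 = 100
b_1 = 284
c_1 = 40
p_2 = 264
q_2 = 184
p_3 = 268
q_3 = 24
s_3 = 300
t_3 = 56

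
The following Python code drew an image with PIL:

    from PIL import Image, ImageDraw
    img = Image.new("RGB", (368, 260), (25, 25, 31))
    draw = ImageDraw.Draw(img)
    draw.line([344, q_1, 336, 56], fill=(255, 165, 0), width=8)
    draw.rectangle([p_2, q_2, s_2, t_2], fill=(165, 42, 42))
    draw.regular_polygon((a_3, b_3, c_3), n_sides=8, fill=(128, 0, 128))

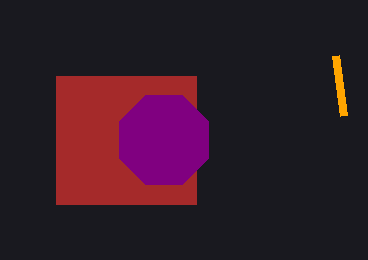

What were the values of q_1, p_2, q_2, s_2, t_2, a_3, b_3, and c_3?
q_1 = 116; p_2 = 56; q_2 = 76; s_2 = 196; t_2 = 204; a_3 = 164; b_3 = 140; c_3 = 48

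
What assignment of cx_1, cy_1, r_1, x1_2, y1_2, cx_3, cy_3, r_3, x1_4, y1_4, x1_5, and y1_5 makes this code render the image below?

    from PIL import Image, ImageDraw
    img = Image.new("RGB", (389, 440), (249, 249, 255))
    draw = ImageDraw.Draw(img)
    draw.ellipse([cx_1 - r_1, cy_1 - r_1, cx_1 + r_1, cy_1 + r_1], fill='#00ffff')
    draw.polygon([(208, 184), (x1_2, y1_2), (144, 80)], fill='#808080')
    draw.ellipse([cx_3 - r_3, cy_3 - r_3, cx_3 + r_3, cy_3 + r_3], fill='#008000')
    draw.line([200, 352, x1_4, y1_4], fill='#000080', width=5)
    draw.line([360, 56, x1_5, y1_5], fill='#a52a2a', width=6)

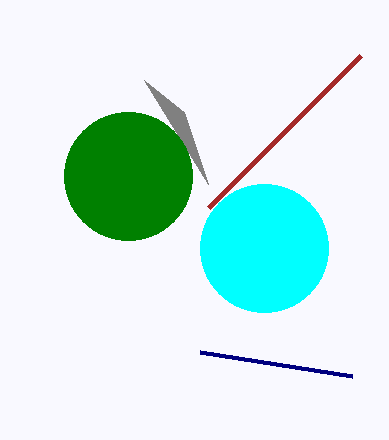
cx_1 = 264
cy_1 = 248
r_1 = 64
x1_2 = 184
y1_2 = 112
cx_3 = 128
cy_3 = 176
r_3 = 64
x1_4 = 352
y1_4 = 376
x1_5 = 208
y1_5 = 208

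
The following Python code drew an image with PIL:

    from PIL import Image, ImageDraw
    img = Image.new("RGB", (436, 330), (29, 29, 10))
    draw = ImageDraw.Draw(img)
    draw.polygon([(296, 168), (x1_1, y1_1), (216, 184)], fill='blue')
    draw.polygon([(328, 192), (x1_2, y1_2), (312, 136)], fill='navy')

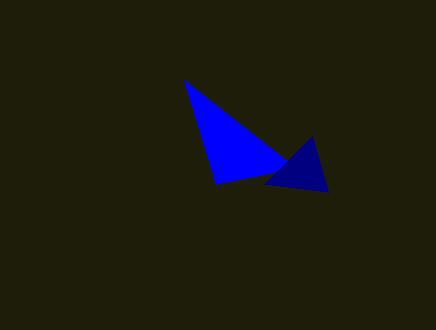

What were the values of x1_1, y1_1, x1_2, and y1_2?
x1_1 = 184; y1_1 = 80; x1_2 = 264; y1_2 = 184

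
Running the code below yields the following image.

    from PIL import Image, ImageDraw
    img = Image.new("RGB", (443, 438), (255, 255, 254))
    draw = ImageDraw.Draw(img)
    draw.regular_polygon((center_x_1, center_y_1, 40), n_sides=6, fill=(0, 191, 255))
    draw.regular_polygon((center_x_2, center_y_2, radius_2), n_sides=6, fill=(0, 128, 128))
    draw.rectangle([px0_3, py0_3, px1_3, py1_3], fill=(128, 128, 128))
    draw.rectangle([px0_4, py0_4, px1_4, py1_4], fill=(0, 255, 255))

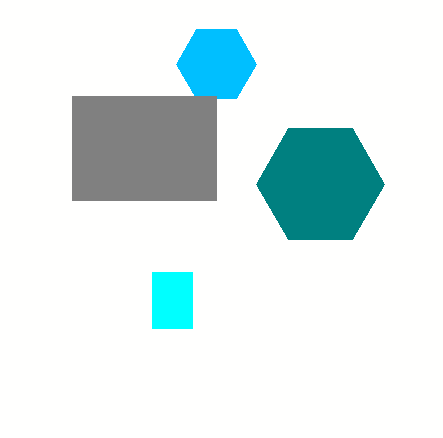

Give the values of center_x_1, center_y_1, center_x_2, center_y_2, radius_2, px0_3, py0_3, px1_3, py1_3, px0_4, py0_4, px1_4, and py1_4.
center_x_1 = 216
center_y_1 = 64
center_x_2 = 320
center_y_2 = 184
radius_2 = 64
px0_3 = 72
py0_3 = 96
px1_3 = 216
py1_3 = 200
px0_4 = 152
py0_4 = 272
px1_4 = 192
py1_4 = 328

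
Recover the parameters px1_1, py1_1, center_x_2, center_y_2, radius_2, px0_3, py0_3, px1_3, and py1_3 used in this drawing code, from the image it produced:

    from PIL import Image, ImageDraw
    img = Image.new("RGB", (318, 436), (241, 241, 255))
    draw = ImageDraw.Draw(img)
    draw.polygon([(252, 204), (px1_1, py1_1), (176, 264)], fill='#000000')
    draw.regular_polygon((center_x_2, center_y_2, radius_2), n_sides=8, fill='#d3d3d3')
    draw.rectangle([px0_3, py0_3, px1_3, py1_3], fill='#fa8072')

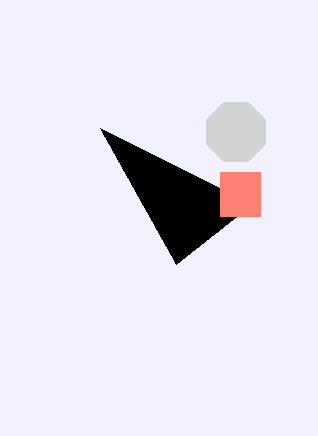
px1_1 = 100; py1_1 = 128; center_x_2 = 236; center_y_2 = 132; radius_2 = 32; px0_3 = 220; py0_3 = 172; px1_3 = 260; py1_3 = 216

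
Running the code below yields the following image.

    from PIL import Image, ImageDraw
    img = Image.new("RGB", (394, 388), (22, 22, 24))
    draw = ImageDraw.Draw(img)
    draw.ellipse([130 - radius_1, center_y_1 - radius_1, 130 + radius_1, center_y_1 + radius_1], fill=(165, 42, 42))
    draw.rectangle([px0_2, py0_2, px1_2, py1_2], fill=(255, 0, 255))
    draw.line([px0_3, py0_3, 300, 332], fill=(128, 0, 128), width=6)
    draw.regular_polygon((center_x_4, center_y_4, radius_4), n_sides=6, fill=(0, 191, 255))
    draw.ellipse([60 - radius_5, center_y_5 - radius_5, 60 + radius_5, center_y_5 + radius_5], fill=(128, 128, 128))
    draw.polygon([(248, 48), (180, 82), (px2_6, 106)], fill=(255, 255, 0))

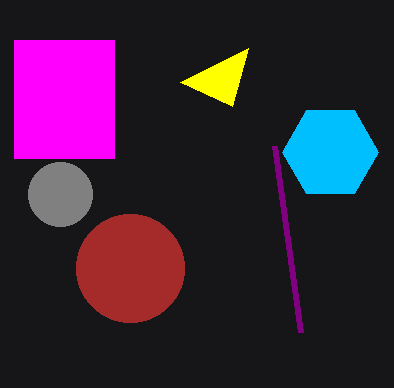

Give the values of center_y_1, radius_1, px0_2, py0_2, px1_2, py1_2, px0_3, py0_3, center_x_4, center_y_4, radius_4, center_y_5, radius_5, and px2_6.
center_y_1 = 268; radius_1 = 54; px0_2 = 14; py0_2 = 40; px1_2 = 114; py1_2 = 158; px0_3 = 274; py0_3 = 146; center_x_4 = 330; center_y_4 = 152; radius_4 = 48; center_y_5 = 194; radius_5 = 32; px2_6 = 232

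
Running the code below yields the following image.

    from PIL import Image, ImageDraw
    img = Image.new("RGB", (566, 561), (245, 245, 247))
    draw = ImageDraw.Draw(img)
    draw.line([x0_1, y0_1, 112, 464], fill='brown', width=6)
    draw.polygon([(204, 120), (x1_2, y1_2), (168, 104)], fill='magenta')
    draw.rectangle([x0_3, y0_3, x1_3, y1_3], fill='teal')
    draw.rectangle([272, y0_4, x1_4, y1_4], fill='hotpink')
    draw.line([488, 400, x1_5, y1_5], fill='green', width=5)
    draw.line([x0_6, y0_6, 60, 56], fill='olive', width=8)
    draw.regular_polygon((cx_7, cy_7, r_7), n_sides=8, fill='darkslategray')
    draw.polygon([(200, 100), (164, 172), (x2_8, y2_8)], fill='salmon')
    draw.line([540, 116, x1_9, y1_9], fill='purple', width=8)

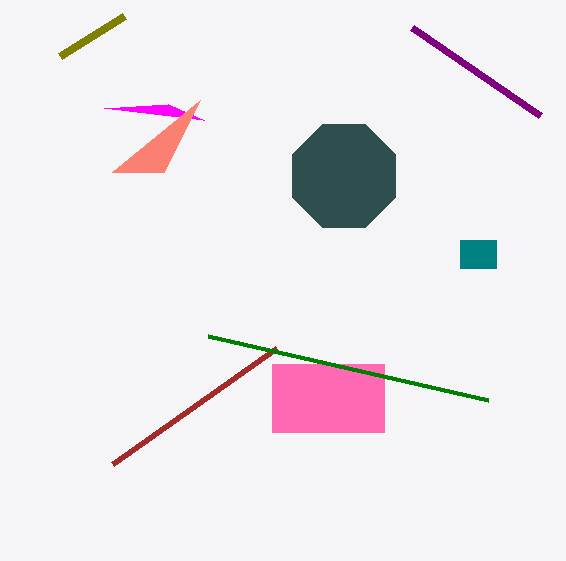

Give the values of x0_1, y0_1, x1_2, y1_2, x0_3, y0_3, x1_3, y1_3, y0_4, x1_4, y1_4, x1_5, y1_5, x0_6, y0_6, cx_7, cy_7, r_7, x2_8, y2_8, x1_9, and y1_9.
x0_1 = 276; y0_1 = 348; x1_2 = 104; y1_2 = 108; x0_3 = 460; y0_3 = 240; x1_3 = 496; y1_3 = 268; y0_4 = 364; x1_4 = 384; y1_4 = 432; x1_5 = 208; y1_5 = 336; x0_6 = 124; y0_6 = 16; cx_7 = 344; cy_7 = 176; r_7 = 56; x2_8 = 112; y2_8 = 172; x1_9 = 412; y1_9 = 28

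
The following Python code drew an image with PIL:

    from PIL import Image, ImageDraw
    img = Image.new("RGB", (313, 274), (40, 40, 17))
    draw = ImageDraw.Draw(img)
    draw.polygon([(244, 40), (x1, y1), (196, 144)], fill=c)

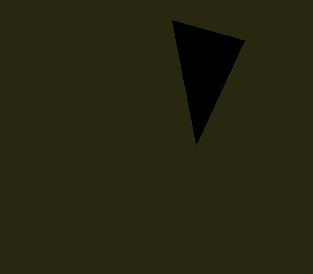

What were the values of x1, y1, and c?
x1 = 172, y1 = 20, c = 'black'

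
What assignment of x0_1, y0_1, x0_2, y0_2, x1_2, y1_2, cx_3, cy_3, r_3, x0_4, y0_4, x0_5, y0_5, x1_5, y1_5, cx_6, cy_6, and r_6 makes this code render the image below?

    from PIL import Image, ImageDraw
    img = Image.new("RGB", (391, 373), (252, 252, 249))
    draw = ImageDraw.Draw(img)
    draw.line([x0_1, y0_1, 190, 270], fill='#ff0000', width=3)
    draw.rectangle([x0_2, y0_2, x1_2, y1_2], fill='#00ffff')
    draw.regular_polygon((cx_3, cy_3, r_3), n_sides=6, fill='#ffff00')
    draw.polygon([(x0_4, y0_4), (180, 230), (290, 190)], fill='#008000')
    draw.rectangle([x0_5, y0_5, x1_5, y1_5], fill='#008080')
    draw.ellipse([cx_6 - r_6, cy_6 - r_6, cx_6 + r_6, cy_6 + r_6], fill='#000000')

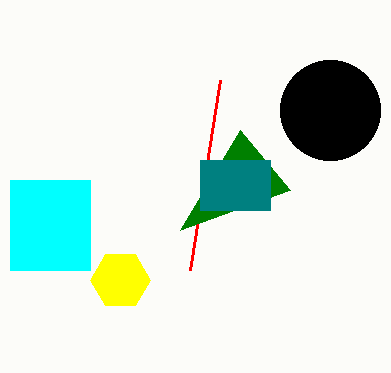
x0_1 = 220
y0_1 = 80
x0_2 = 10
y0_2 = 180
x1_2 = 90
y1_2 = 270
cx_3 = 120
cy_3 = 280
r_3 = 30
x0_4 = 240
y0_4 = 130
x0_5 = 200
y0_5 = 160
x1_5 = 270
y1_5 = 210
cx_6 = 330
cy_6 = 110
r_6 = 50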